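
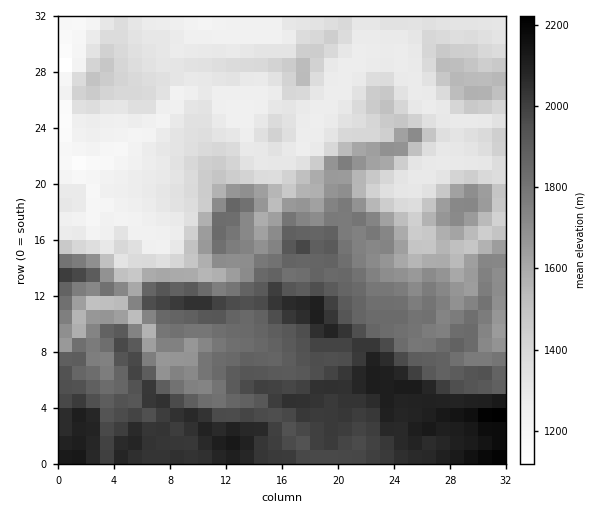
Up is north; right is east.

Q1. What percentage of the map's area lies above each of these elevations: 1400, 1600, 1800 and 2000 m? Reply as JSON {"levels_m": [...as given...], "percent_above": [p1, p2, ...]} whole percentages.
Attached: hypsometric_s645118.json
{"levels_m": [1400, 1600, 1800, 2000], "percent_above": [66, 52, 37, 16]}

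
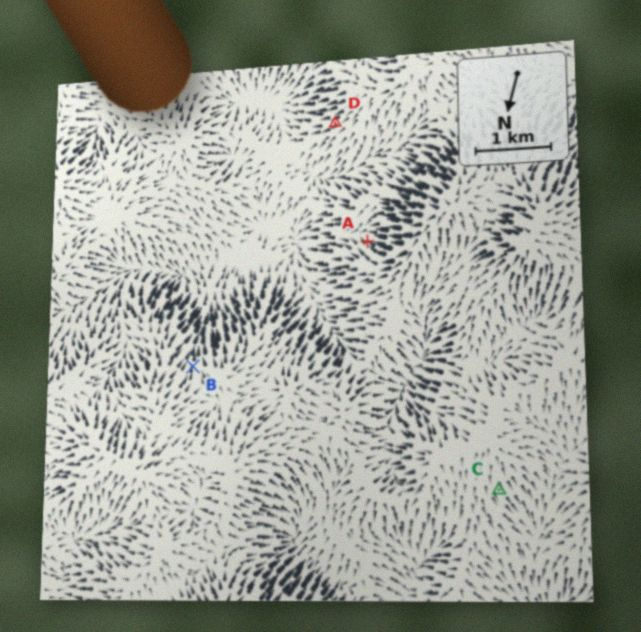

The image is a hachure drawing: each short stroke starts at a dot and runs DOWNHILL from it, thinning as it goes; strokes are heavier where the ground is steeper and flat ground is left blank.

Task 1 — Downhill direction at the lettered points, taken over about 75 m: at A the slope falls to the SE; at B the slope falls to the S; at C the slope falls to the NW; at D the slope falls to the NE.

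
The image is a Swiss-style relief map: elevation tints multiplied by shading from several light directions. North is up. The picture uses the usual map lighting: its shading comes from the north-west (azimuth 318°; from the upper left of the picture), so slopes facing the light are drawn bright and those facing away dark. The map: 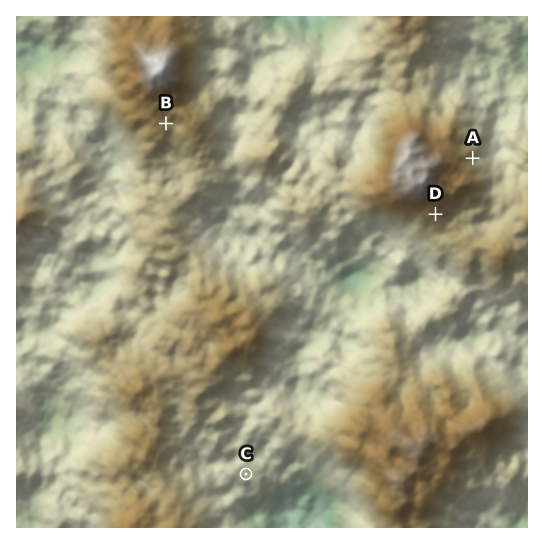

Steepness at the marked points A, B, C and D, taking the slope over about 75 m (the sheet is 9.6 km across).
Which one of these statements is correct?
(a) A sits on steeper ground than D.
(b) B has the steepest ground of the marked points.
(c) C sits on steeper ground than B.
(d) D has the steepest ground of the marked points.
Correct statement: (a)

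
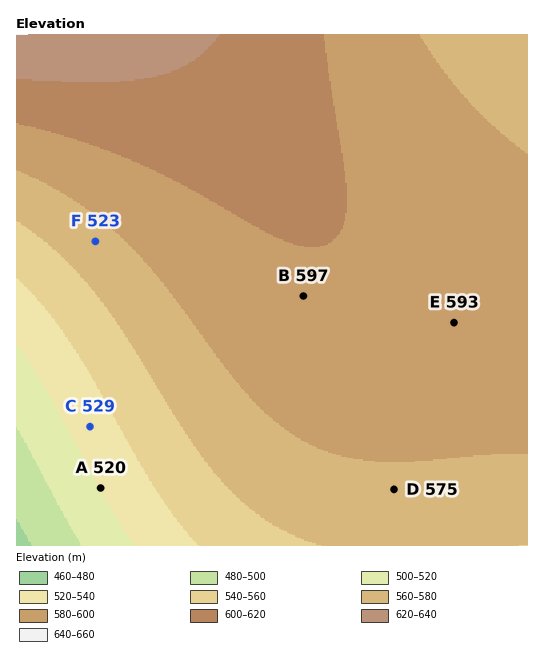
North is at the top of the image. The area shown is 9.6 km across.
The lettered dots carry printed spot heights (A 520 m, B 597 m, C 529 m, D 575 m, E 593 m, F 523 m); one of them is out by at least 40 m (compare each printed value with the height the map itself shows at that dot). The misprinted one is F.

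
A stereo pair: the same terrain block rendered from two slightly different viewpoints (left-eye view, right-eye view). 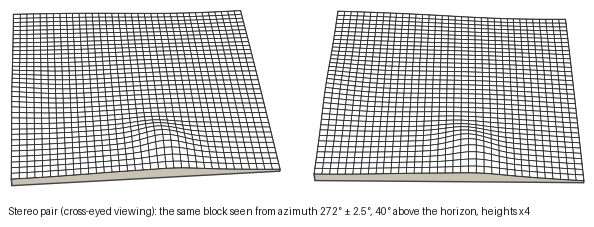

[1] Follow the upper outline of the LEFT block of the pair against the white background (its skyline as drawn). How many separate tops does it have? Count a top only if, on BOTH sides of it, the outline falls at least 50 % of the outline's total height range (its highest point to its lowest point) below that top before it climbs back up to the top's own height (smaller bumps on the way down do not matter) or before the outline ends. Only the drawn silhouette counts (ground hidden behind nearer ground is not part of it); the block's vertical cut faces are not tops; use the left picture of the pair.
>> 2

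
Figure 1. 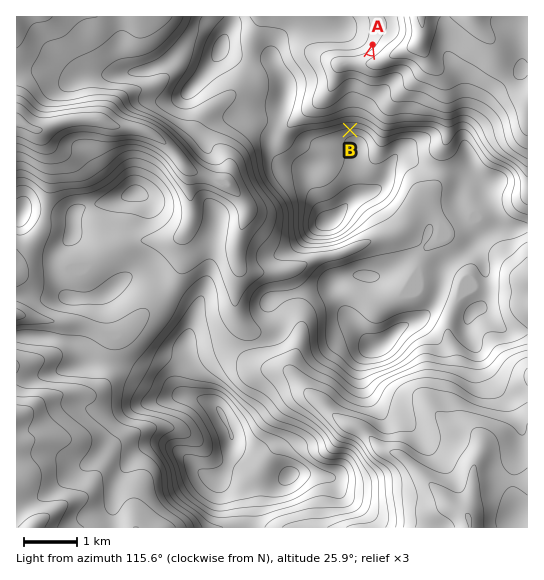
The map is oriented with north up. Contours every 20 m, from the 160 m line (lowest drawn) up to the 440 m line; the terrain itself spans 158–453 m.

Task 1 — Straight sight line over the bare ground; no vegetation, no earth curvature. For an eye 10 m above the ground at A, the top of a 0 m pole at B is in view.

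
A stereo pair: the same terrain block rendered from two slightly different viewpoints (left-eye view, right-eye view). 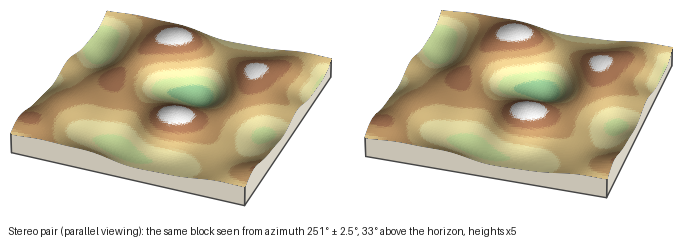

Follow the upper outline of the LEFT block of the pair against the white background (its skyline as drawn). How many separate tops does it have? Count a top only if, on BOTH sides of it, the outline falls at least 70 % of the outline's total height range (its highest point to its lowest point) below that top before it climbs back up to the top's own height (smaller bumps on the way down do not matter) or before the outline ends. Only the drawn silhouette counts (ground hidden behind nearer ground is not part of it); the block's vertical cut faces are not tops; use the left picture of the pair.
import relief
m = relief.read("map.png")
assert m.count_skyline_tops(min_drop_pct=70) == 0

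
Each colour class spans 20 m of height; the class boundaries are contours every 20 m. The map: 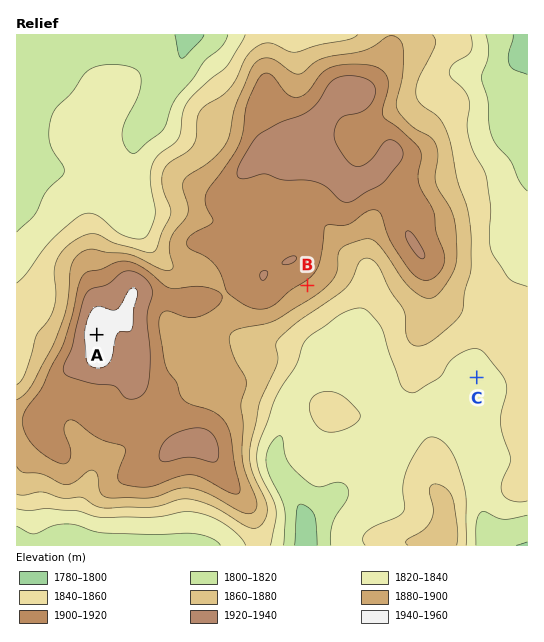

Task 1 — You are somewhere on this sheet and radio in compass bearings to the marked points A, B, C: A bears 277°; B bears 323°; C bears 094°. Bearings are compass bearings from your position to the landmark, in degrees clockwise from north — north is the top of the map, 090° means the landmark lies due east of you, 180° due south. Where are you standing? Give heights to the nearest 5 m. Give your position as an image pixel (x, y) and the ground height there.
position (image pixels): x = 371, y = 369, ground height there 1835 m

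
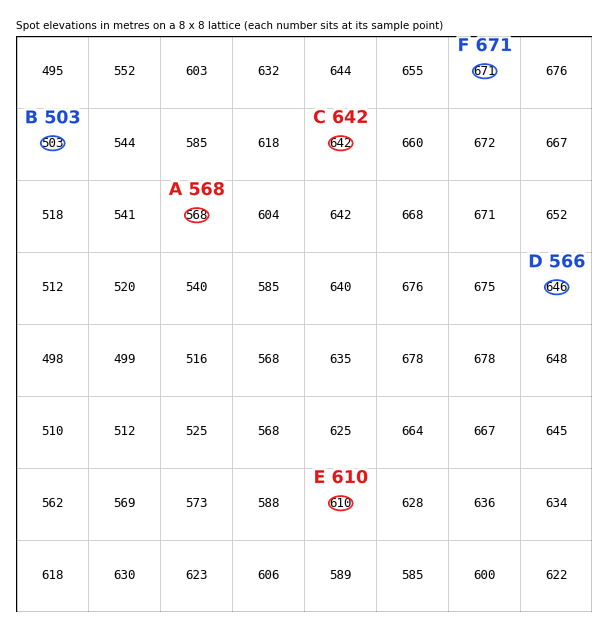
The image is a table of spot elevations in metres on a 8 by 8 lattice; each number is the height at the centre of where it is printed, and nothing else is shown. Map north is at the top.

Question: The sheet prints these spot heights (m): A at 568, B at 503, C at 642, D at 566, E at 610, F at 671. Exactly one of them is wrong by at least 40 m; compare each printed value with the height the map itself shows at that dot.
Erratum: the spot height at D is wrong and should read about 646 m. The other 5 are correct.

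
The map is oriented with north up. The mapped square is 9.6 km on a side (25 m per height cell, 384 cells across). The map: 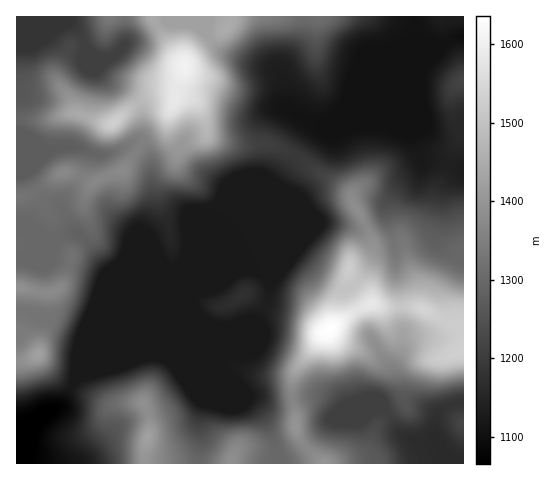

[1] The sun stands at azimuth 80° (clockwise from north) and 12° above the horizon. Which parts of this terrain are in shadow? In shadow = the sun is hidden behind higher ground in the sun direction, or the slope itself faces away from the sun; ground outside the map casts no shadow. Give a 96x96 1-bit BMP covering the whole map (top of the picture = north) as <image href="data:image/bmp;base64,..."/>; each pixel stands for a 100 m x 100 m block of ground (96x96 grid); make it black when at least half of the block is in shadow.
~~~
<image width="96" height="96" href="data:image/bmp;base64,Qk2+BAAAAAAAAD4AAAAoAAAAYAAAAGAAAAABAAEAAAAAAIAEAAATCwAAEwsAAAIAAAAAAAAA////AAAAAAAAA//AAAAAAAAAAAAAA//AAAAAAAAAAAAAA//gAAAAAAAAAAAAAf/gAAAAAAAAAAAAAH/gAAAA8AAAAAAAAB/gAAAB4AAAAAAAAAfgAAAD4AAAAAAABwfgAAAH4AAAAAAAH4PgAAAP4AAAAAAAf4HgAAAf4AAAAAAAf8DgAAB/4AAAAAAAf8AAAAD/4AAAAAAAf8AAAAH/4AAAAAAAP8AAAAH/wAAAAAAADwAAAAH/wAAAAAAAAAAAAAP/wAAAAAAAAAAAAAP/wAAAAAAAAAAAAAf/4AAAAAAAAAAAAAf/4AAAAQAAAAAAAAf/4AAAP4AAAAAAAA//8AAAfwAAAAAAAB//8AAAfgAAAAAAAD//+AAAPgAAAAAAAH///AAADAAAAAAAAH///gAAAAAAAAAAAD///wAAAAAAAAAAAB///wAAAAAAAAAAAA///wAGAAAAAAAAAAf//wAMAAAAAAAAAAP//wAEAAAAAAAAAAH//wAAAAAAAAAAAAD//wAAAAAAAAAAAAA//4AAAAAAAAAAAAAf/4AAAAAAAAAAAAAP/8AAAAAAAAAAAAAP/8AAAAAAAAAAAAAH/+AAAAAAAAAAAAAH//AAAAAAAAAAAAAH//gAAAAAAAAAAAAH//gAAAAAAAAAAAAH//wAAAAAAAAAAAAD//wAAAAAAAAAAAAB//4AAAAAAAAAAAAA//4AAAAAAAAAAAAAf/4AAAAAAAAAAAAAP/4AAAAAAAAAAAAAD/4AAAAAAAAAAAAAB/4AAAAAAAAAAAAAA/4AAAAAAAAAAAAAA/4AAAAAAAAAAAAAA/8AAAAAAAAAAAAAB/+AAAAAAAAAAAAAD/+AAAAAAAAAAAAAD/+AAAAAAAAAAAAAD/8AAAAAAAAAAAAAH/4AAAAAAAAAAAAAD/4AAAAAAAAAAAAAD/4AAAAAAAAAAAAAA/wAAAAAAAAAAAAAAHwAAAAAAAAAAAAAAAAAAAAAAAABAAAAAAAAAAAAAAAHgAAAAAAAAAAAAAAHgAAAAAAAAAAAAAAHgAAAAAAAAAAAAAAHgAAAAAAAAAAAAAAHAAAAAAAAAAAAAAAHAAAAAAAAAAAAB8APAAAAAAAAAAAAP+AfAAAAAAAAAAAAf+A/AAAAAAAAAAAAP+A/AAAAAAAAAAAAD+A/AAAAAAAAAAAAAAA/AAAAAAAAAAAAAAA/AAAAAAAAAAAAAAAfAAAAAAAAAAADgAAPAAAAAAAAAAAHwAAPAAAAAAAAAGAHgAAHAAAAAAAAAGAPgA+AAAAAAAAAAOAPgD/gAAAAAAAAAGAPAH/gAAAAAAAAAAAGAP/gAAAAAAAAAAAAAP/gAAAAAAAAAAAAAP//AAAAAAAAAAAAAH//AAAAAAAAAAAAAD//AAAAAAAAAAAAAB//gAAAAAAAAAAAAA//AAAAAAAAAAAAAAf/AAAAAAAAAAAAAIf/AAAAAAAAAAAAAcf+AAAAAAAAAAAAA8P8AAAAAAAAAAAAB8P4AAAAAAAAAAAAD8P4AAAAAAAAAAAAB8DwAAAAAAAAAAA="/>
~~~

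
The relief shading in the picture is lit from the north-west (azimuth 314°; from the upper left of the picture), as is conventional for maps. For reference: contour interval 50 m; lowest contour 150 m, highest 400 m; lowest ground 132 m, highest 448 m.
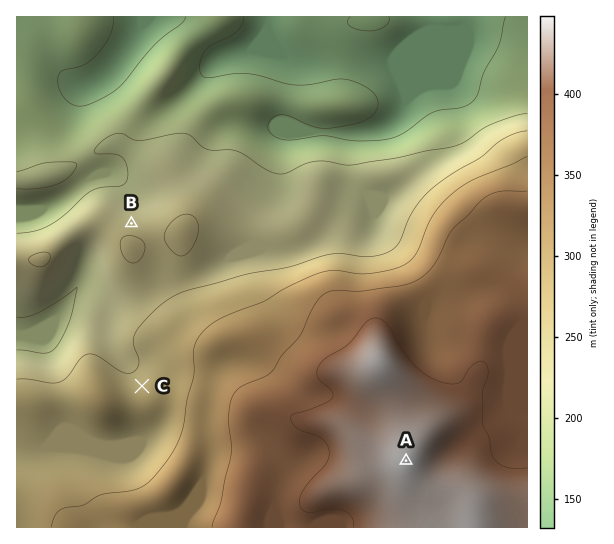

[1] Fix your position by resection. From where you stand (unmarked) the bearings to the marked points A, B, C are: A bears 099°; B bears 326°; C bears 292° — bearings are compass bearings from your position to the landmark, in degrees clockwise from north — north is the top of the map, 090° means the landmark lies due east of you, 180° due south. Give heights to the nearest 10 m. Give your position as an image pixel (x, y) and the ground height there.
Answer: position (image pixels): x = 278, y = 441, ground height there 380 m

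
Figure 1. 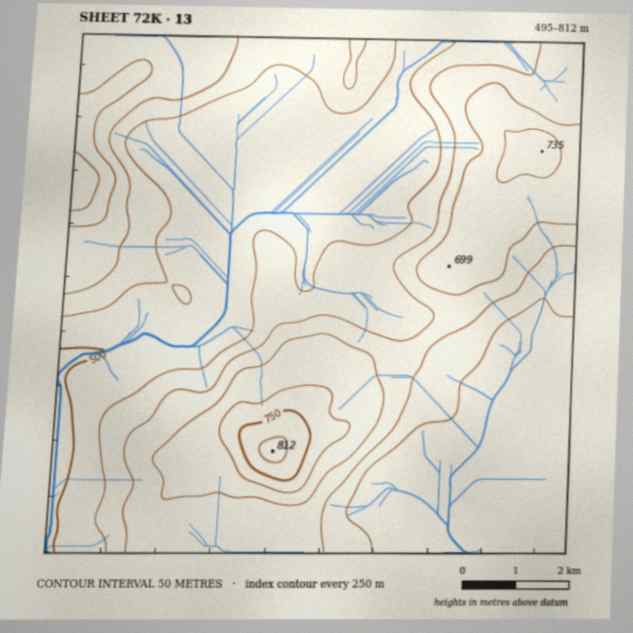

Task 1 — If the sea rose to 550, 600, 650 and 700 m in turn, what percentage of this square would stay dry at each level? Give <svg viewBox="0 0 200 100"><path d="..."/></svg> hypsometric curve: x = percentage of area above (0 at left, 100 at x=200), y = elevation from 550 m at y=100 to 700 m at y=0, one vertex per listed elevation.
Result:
<svg viewBox="0 0 200 100"><path d="M119 100l-42-33-40-34-27-33"/></svg>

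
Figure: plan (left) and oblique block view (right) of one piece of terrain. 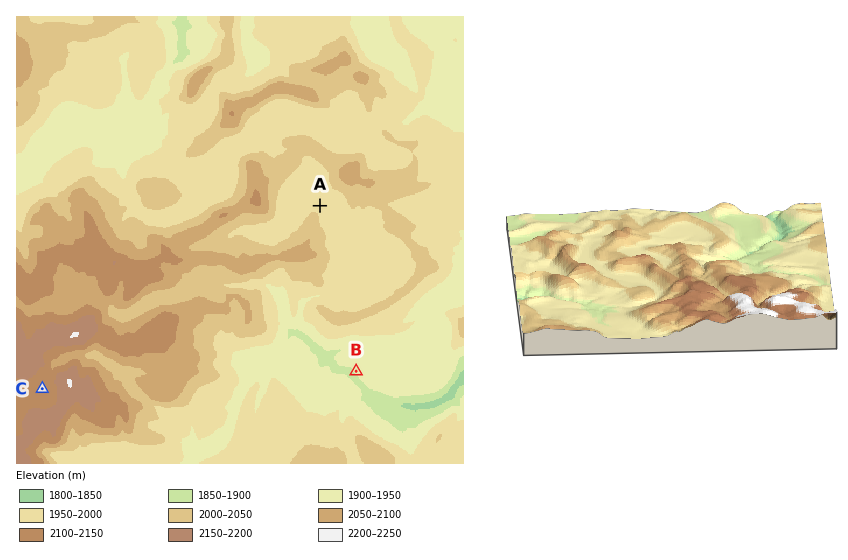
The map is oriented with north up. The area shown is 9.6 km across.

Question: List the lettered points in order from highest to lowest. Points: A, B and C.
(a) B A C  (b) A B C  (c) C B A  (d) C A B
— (d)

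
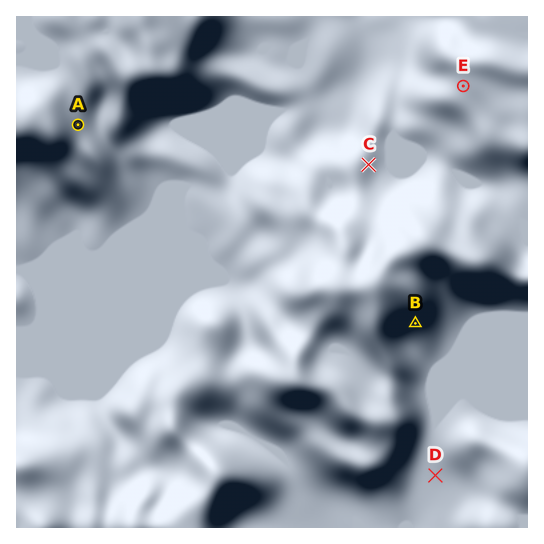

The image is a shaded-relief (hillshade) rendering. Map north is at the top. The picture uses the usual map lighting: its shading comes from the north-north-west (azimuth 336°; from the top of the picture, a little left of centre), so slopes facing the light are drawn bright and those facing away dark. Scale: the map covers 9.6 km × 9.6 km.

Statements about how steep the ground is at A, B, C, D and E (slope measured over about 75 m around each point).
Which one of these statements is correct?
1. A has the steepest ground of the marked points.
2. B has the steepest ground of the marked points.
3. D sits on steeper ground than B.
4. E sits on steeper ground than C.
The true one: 2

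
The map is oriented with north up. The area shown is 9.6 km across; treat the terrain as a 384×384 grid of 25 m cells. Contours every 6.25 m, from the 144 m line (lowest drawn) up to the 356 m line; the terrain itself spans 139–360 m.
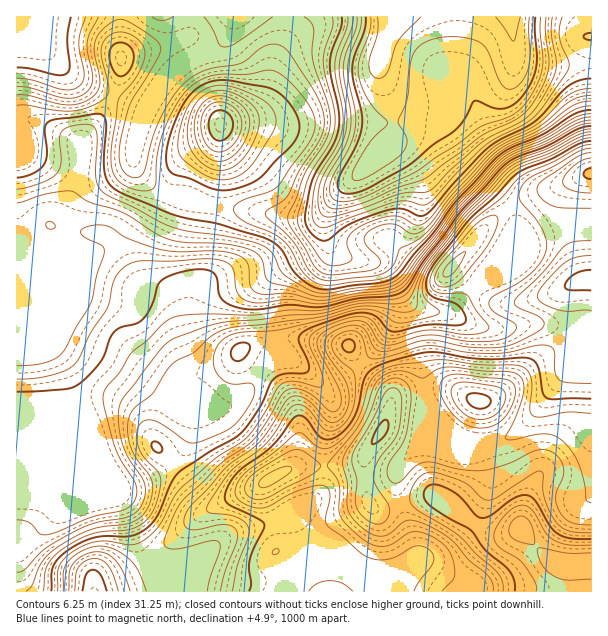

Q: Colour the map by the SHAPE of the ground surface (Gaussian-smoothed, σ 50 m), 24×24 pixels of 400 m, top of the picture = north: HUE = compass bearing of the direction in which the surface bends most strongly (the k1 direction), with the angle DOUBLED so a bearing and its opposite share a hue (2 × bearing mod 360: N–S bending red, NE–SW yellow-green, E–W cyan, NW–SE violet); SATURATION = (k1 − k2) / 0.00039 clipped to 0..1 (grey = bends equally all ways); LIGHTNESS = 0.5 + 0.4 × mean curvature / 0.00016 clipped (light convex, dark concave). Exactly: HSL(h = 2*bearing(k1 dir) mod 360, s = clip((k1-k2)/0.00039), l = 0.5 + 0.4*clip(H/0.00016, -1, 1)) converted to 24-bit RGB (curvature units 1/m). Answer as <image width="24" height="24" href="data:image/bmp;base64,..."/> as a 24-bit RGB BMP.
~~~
<image width="24" height="24" href="data:image/bmp;base64,Qk32BgAAAAAAADYAAAAoAAAAGAAAABgAAAABABgAAAAAAMAGAAATCwAAEwsAAAAAAAAAAAAAWEKBYVGSusmawsWgd2uNdFp/f39/YW6AZ3KMoYVwj5dkcYFudIx1i3t5gG1vfoB3ZoKDjXl8klpZVkVBfplShXpfl5xdioZcPXd0OLHIu73V2r/PmlO4qV+pkXhoZXtbRXNyon6RspiZdIKQfYB7fGRnjVpNfpZPU29WY1ZMi1JVfXyeeJp8bK2RjsHPj5LSeJmRLXFGMn8rtppcmU2lvlm9x32nrHeEQ2ZOS3E5jq5Xk2aKm2qRhkp2ppF5lrSRZUlzeVxvb7eTZJ68uaDBlc+mSYdzW25Mi3hqgmpoVXhIWnQxS0w2Z0tKrJuDwpPFxGzPr22Jc65GPmw8S3Jsk1ypts2zf3WyjU+8lr3FksG3R22Fdqt/yKmJX0ZSZmVTf4B7gH9+f3+AgH5/YD9fVXhDX7FSZYCDhmmwzrXe5r3jinKzQ4GKR3txvNJ5R190Z3mnpr22l3yieF2GWIFXu3ZflWqDXneKf4B/f3+Af3+AeV1/h0iNmcKWVrOBUIN+V5iObpSWwn6f0p++XWXFclbO3LegR3dKOY5akopKdV1Gin9bcX2LnZCLrJKiZ1qIf4B9f4B/f39/YUl6cJOoqsypf3aVXnh2SXRMTF9QiXRizbKARqWJJjJ76J6x0qWkPW6Af3h2gklFfY49OoY+Zo9unGprhGiDeYGZdoWIfnCBW2KKc6yRqZ50gF5deXptdH1mQGthY3t20NmsoVyqERIirZFS6smtRkmGeT92soentsPLbK+NNnhodHqWiIKkhn2jmH6rgm6geYWXdYiAknV3m36HgHCGjXBrUH1hPpp6qM2EgR5TWzhqP7WH6N/SmFK+Slm8sNvcnpvL2KjSVWSmTHJle31fcXZVc3Nfhmhwg35zeIN3eX+Glo2Lh2mbqH+lk6eIR4VfZ0kvdjJRpL1/FM9sYbmVxnDCgL7CfquqfHCRsHWZxmaacV5/fXxwf398ZHp0bHyDk4WJeZOGcHWDi5GCaHaVh567w7HXlXfNT1DOjqrs3t3uotTPHVdVg6Jxq6GFcUdFZ0wuZlowpWlPpmaBg3mCgH9/fH+AXH57i4Vzj4ZsZnhqh5NwY4peRphESo1PcmKierjDNq/SqZjM9dbujD/WeU0qZEcQXjomoW1UmKZdg4dMiZJUeH1ifn2Ah39/anV9a3eCnYyHcYmLko93lZF1gJhiUHNDOG80bcA/JlY7MG4rp6ZCtR+6/yHj8rGtObaBUa+SYnOyqIPHu5q/j4Cjf4B/gYF4c3J9Y4Z+gpmFgpWje4+tnJS4sZe7nISraZ6Gda9TNUk5Sk4gOjUMFycMCEtz/s3h5KW+RXhqW3taPmtVqY57m5OshXN/h4d7eX2Hc42BZ5ptapZwZYBua4NlkZVxnH+ksI6wo46HUTSFllqzmH+6hsG2ADk0KR/B/8zXx3uiWnx+UE9wd6dUfIxae3aYjZKYd4uZiJiljaetdoCWfWl0e3FdiYJMdnM8gWwzqZ01JGdhR5K6lI/Dyaa8NF2CAyow8cfE/M/gmk6odV2Dhp1ufn5hd3OdoYCVl41tVqZfZouHjUNigltHdFZFk35HhIJahZRxvsWNMn9OFkAsQ2A9pIJkrl6DCTc6HolM9J668pvNpYu0p3edlm5rZmlThVtYuJ1xeK5cOUFSg0R7snWAklmBp7N7ap+Fd4+OvZd5q35PGUM1MWVCQHQ3i2hbWnqLFFhDL4hw8drp4tT0y5vv28bmXl51hW2GvsCesaOCN0NiQ1V+s3+fsmuu0c2sa6KRYm6Gp4uQ0KSqUZisJl1vcH51TXVQW4dWQ3JiDn1HOcs9sl+Zu2fH7d7laoKkecHJmZXE1ZCoSk2DNmF1bV+esZS75eXclIu8XF6iipGcxLSuk5LCIi+Ka2yLc3eJcYVrUndUMIovFkQTP0UdVXMsvN9elbG3YZOKYEZa0ENFtHBYOnFwMn9/j8C12NbJtGa5nWyki4WQtbuTspp1MCZzdmKHi3V5hnx4dYl3bppnOGNhSGVZdKVGkMEtkYFTcUlHUTZIoGdM1cmgTnuFOnZbLI0qpZ1AiUNOnXlokop1vrl0lYBMJyhNalx5kIKAh46NhpKNjJSASlxvP0lftblOlJ9Af3lid154WEqLmcK719XGiGm1cGKbXotcUnxMfnlonZJ/lnxzuIxrtH5VI0lUTWh/ipWQi4+QioWLlIeCV094Sjhnv7V5naJ2fYGEZmyCWX+LeK9cta5ZgFVsi2uOn4+QaXuOaHR8koh0lH19qY6V1b2/OGzANVN/gIlzioZ0h4R3joV7WUyERz+Ov8emlqGQ"/>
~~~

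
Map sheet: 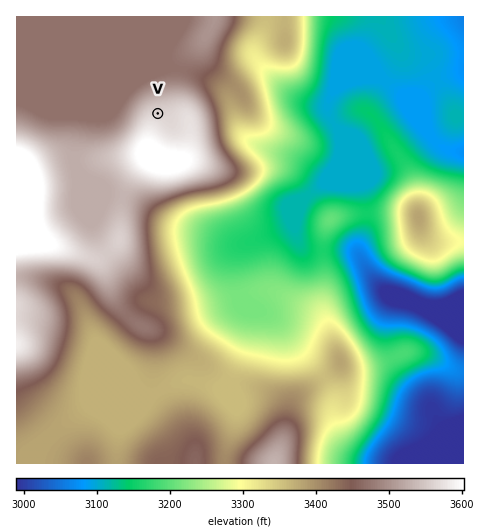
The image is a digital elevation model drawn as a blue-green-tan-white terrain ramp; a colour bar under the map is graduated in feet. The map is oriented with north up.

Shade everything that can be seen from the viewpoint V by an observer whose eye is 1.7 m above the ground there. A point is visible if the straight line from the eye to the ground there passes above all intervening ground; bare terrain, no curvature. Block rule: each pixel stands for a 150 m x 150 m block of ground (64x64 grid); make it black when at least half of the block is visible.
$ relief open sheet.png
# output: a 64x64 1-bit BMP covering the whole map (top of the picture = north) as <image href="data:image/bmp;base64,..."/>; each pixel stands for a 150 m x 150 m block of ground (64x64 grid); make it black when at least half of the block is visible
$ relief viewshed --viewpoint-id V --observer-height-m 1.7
<image width="64" height="64" href="data:image/bmp;base64,Qk0+AgAAAAAAAD4AAAAoAAAAQAAAAEAAAAABAAEAAAAAAAACAAATCwAAEwsAAAIAAAAAAAAA////AAAAAAAAAAAAAAAAAAAAAAAAAAAAAAAAAAAAAAAAAAAAAAAAAAAAAAAAAAAAAAAAAAAAAAAAAAAAAAAAAAAAAAAAAAAAAAAAAAAAAAAAAAAAAAAAAAAAAAAAAAAAAAAAAAAAAAAAAAAAAAAAAAAAAAAAAAAAAAAAAAAAAAAAAAAAAAAAAAAAAAAAAAAAAAAAAAAAAAAAAAAAAAAAAAAAAAAAAAAAAAAAAAAAAAAAAAAAAAAAAAAAAAAAAAAAAAAAAAAAAAAAAAAAAAAAAAAAAAAAAAAAAAAAAAAAAAAAAAAAAAAAAAAAAAAAAAAAAAAAAAAAAAAAAAAAAAAAAAAAAAAAAAAAAAAAAAAAAABAAAAAAAAAAOAAAAAAAAAA4AAAAAAAAADgAAAAAAAAAPAAAAAAAAAA8AAAAAAAAADwAAAAAAAAAPgAAAAAAAAA+AAAAAAAAAD4AAAAAAAAAPgAAAAAAAAA+AAPgAAAAAD4AB+AAAAAAPgAP4AAAAAA8AA/gAAAAADwAB+AAAAAAOAAH4AAAAAA+AAfAAAAAAD+AA8AAAAAAP+AAAAAAAAA/+AAAAAAAAD/+AAAAAAAAP//gAAAAAAA///4AAAAAAD////gAAAAAP////AAAAAA////+AAAAAD////4AAAAAP////wAAAAA/////AAAAAD////4AAAAAA=="/>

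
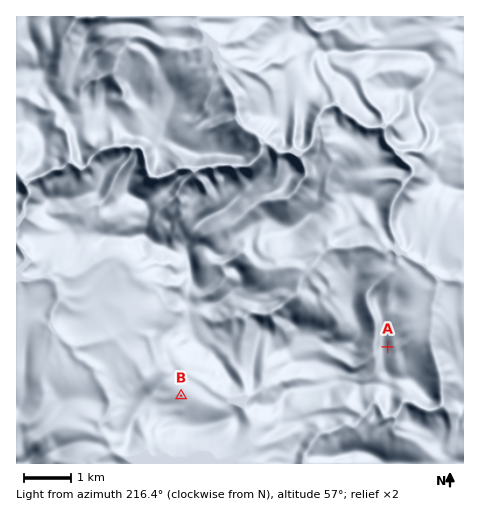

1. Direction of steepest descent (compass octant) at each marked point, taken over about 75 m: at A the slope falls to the E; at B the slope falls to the NE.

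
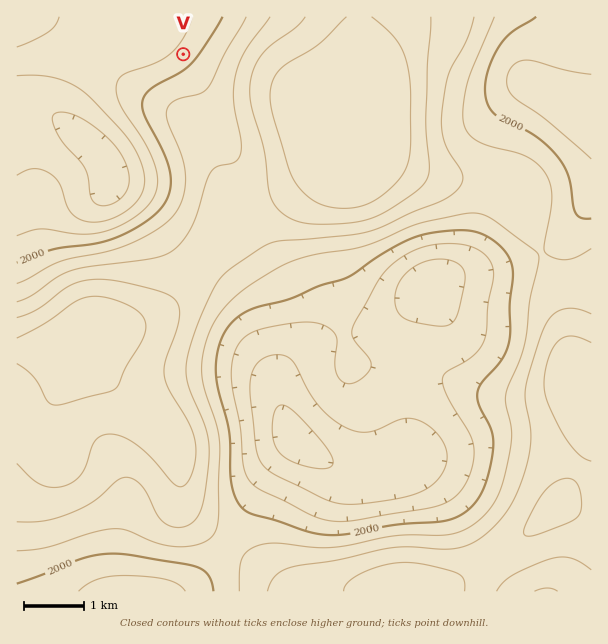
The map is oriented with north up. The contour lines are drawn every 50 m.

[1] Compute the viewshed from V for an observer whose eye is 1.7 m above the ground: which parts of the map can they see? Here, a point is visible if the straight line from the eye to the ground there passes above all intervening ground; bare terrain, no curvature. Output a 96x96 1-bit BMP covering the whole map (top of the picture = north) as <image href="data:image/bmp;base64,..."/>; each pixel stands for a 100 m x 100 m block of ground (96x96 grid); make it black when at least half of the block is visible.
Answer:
<image width="96" height="96" href="data:image/bmp;base64,Qk2+BAAAAAAAAD4AAAAoAAAAYAAAAGAAAAABAAEAAAAAAIAEAAATCwAAEwsAAAIAAAAAAAAA////AAAAAAAAAAAAAAAAAAAAAAAAAAAAAAAAAAAAAAAAAAAAAAAAAAAAAAAAAAAAAAAAAAAAAAAAAAAAAAAAAAAAAAAAAAAAAAAAAAAAAAAAAAAAAAAAAAAAAAAAAAAAAAAAAAAAAAAAAAAAAAAAAAAAAAAAAAAAAAAAAAAAAAAAAAAAAAAAAAAAAAAAAAAAAAAAAAAAAAAAAAAAAAAAAAAAAAAAAAAAAAAAAAAAAAAAAAAAAAAAAAAAAAAAAAAAAAAAAAAAAAAAAAAAAAAAAAAAAAAAAAAAAAAAAAAAAAAAAAAAAAAAAAAAAAAAAAAAAAAAAAAAAAAAAAAAAAAAAAAAAAAAAAAAAAAAAAAAAAAAAAAAAAAAAAAAAAAAAAAAAAAAAAAAAAAAAAAAAAAAAAAAAAAAAAAAAAAAAAAAAAAAAAAAAAAAAAAAAAAAAAAAAAAAAAAAAAAAAAAAAAAAAAAAAAAAAAAAAAAAAAAAAAAAAAAAAAAAAAAAAAAAAAAAAAAAAAAAAAAAAAAAAAAAAAAAAAAAAAAAAAAAAAAAAAAAAAAAAAAAAAAAAAAAAAAAAAAAAAAAAAAAAAAAAAAAAAAAAAAAAAAAAAAAAAAAAAAAAAAAAAAAAAAAAAAAAAAAAAAAAAAAAAAAAAAAAAAAAAAAAAAAAAAAAAAAAAAAAAAAAAAAAAAAAAAAAAAAAAAAAAAAAAAAAAAAAAAAAAAAAAAAAAAAAAAAAAAAAAAAAAAAAAAAAAAAAAAAAAAAAAAAAAAAAAAAAAAAAAAAAAAAAAAAAAAAAAAAAAAAAAAAAAAAAAAAAAAAAAAAAAAAAAAAAAAAAAAAAAAAAAAAAAAAAAAAAAAAAAAAAAAAAAAAAAAAAAAAAAAAAAAAAAAAAAAAAAAAAAAAAAAAAAAAAAAAAAAAAAAAAAAAAAAAAAAAAAAAAAAAAAAAAAAAAAAAAAAAAAAAAAAAAAAAAAAAAAAAAAAAAAAAAAAAAAAAAAAAAAAAAAAAAAAAAAAAAAAAAAAAAAAAAAAAAAAAAAAAAAAAAAAAAAAAAAAAAAAAAAAAAAAAAAAAAAAAAAAAAAAAAAAAAAAAAAAAAAAAAAAAAAAAAAAAAAAAAAAAAAAAAAAAAAAAAAAAAAAAAAAAAAAAAAAAAAAAAAAAAAAAAAAAAAAAAAAAAAAAAAAAAAAAAAAAAAAAAAAAAAAAAAAAAAAAAAAAAAAAAAAAAAAAAAAAAAAAAAAAAAAAAAAAAAAAAAAAAAAAAAAAAAAAAAAAAAAAAAAAAAAAAAAAAAAAAAAAAAAAAAAAAAAAAAAAAAAAAAAAAAAAAAAAAwAAAAAAAAAAAADwBwAAAAAAAAAAAAPwD4AAAAAAAAAAAB/4D4AAAAAAAAAAAP/4H4AAAAAAAADgB//4P4AAAAAAAAD+H//8/4AAAAAAAAD//////4AAAAAAAAD//////4AAAAAAAAD//////4AAAAAAAAD//////4AAAAAAAAD//////4AAAAAAAAD//////4AAAAAAAAD//////4AAAAAAAAA="/>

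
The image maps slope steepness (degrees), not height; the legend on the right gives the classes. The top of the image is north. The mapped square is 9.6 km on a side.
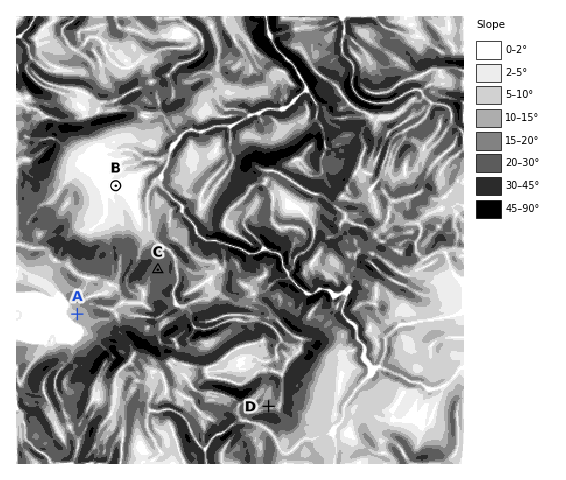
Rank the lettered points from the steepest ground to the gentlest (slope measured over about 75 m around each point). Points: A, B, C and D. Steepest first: C D A B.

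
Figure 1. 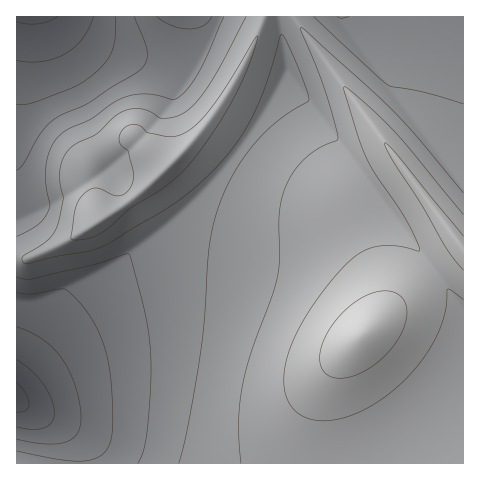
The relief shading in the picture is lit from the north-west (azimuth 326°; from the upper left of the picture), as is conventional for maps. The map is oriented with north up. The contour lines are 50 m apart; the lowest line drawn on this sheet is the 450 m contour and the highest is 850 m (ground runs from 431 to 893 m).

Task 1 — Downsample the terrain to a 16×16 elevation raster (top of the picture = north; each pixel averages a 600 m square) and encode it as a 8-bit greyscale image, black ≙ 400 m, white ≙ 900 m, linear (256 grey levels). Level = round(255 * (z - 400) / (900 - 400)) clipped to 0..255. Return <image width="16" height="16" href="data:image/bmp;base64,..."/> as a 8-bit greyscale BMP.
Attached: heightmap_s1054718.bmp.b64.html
<image width="16" height="16" href="data:image/bmp;base64,Qk02BQAAAAAAADYEAAAoAAAAEAAAABAAAAABAAgAAAAAAAABAAATCwAAEwsAAAABAAAAAAAAAAAAAAEBAQACAgIAAwMDAAQEBAAFBQUABgYGAAcHBwAICAgACQkJAAoKCgALCwsADAwMAA0NDQAODg4ADw8PABAQEAAREREAEhISABMTEwAUFBQAFRUVABYWFgAXFxcAGBgYABkZGQAaGhoAGxsbABwcHAAdHR0AHh4eAB8fHwAgICAAISEhACIiIgAjIyMAJCQkACUlJQAmJiYAJycnACgoKAApKSkAKioqACsrKwAsLCwALS0tAC4uLgAvLy8AMDAwADExMQAyMjIAMzMzADQ0NAA1NTUANjY2ADc3NwA4ODgAOTk5ADo6OgA7OzsAPDw8AD09PQA+Pj4APz8/AEBAQABBQUEAQkJCAENDQwBEREQARUVFAEZGRgBHR0cASEhIAElJSQBKSkoAS0tLAExMTABNTU0ATk5OAE9PTwBQUFAAUVFRAFJSUgBTU1MAVFRUAFVVVQBWVlYAV1dXAFhYWABZWVkAWlpaAFtbWwBcXFwAXV1dAF5eXgBfX18AYGBgAGFhYQBiYmIAY2NjAGRkZABlZWUAZmZmAGdnZwBoaGgAaWlpAGpqagBra2sAbGxsAG1tbQBubm4Ab29vAHBwcABxcXEAcnJyAHNzcwB0dHQAdXV1AHZ2dgB3d3cAeHh4AHl5eQB6enoAe3t7AHx8fAB9fX0Afn5+AH9/fwCAgIAAgYGBAIKCggCDg4MAhISEAIWFhQCGhoYAh4eHAIiIiACJiYkAioqKAIuLiwCMjIwAjY2NAI6OjgCPj48AkJCQAJGRkQCSkpIAk5OTAJSUlACVlZUAlpaWAJeXlwCYmJgAmZmZAJqamgCbm5sAnJycAJ2dnQCenp4An5+fAKCgoAChoaEAoqKiAKOjowCkpKQApaWlAKampgCnp6cAqKioAKmpqQCqqqoAq6urAKysrACtra0Arq6uAK+vrwCwsLAAsbGxALKysgCzs7MAtLS0ALW1tQC2trYAt7e3ALi4uAC5ubkAurq6ALu7uwC8vLwAvb29AL6+vgC/v78AwMDAAMHBwQDCwsIAw8PDAMTExADFxcUAxsbGAMfHxwDIyMgAycnJAMrKygDLy8sAzMzMAM3NzQDOzs4Az8/PANDQ0ADR0dEA0tLSANPT0wDU1NQA1dXVANbW1gDX19cA2NjYANnZ2QDa2toA29vbANzc3ADd3d0A3t7eAN/f3wDg4OAA4eHhAOLi4gDj4+MA5OTkAOXl5QDm5uYA5+fnAOjo6ADp6ekA6urqAOvr6wDs7OwA7e3tAO7u7gDv7+8A8PDwAPHx8QDy8vIA8/PzAPT09AD19fUA9vb2APf39wD4+PgA+fn5APr6+gD7+/sA/Pz8AP39/QD+/v4A////AF5XXWx/kaGtt77Bwb++vb0rOlFne46erLnEy8vGwb68IDxTZ3qMm6q6ytfb1crCvTVHWGl6ipmnt8re6+jZysBJU19tfIqXpLLD2e/36NXFWF1mcn6LlqGtu8zg7+vbynlycHeBjJagqrXC0Nzf19SWmpWHhIyWn6mzvsfO0NHlfJu8rpaOlJ6otL7Fx8fZ52+RtbazopSbprK+xcTP5Mxtk6mour6mmKCtuL/H39OwY4ObrLm4t6KZo62309i0pFRjdZKflamwmpigutK2oZ1CR1NndXiLrqSQocK0m5eVMTQ/UWRxfJutlq6vlI+Pjh4jMktofH+KqKKqj4WGh4c="/>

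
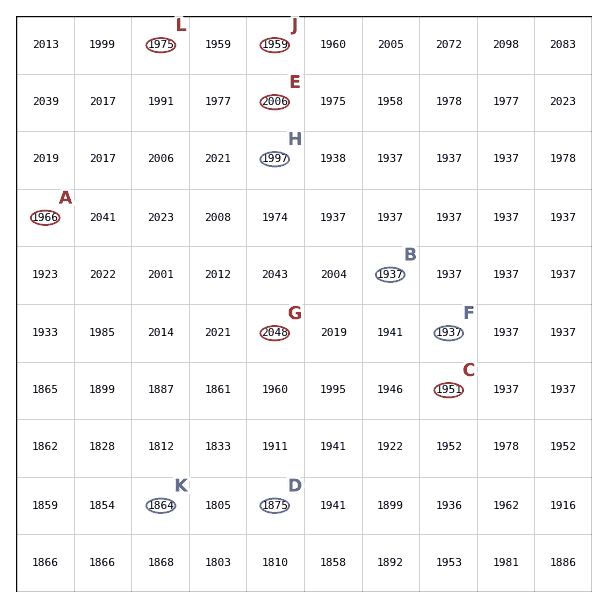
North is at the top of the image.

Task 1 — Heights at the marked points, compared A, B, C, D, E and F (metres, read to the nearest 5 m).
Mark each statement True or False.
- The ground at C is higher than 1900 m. True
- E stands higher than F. True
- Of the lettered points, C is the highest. False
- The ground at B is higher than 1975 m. False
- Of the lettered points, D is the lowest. True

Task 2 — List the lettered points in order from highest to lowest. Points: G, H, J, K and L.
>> G H L J K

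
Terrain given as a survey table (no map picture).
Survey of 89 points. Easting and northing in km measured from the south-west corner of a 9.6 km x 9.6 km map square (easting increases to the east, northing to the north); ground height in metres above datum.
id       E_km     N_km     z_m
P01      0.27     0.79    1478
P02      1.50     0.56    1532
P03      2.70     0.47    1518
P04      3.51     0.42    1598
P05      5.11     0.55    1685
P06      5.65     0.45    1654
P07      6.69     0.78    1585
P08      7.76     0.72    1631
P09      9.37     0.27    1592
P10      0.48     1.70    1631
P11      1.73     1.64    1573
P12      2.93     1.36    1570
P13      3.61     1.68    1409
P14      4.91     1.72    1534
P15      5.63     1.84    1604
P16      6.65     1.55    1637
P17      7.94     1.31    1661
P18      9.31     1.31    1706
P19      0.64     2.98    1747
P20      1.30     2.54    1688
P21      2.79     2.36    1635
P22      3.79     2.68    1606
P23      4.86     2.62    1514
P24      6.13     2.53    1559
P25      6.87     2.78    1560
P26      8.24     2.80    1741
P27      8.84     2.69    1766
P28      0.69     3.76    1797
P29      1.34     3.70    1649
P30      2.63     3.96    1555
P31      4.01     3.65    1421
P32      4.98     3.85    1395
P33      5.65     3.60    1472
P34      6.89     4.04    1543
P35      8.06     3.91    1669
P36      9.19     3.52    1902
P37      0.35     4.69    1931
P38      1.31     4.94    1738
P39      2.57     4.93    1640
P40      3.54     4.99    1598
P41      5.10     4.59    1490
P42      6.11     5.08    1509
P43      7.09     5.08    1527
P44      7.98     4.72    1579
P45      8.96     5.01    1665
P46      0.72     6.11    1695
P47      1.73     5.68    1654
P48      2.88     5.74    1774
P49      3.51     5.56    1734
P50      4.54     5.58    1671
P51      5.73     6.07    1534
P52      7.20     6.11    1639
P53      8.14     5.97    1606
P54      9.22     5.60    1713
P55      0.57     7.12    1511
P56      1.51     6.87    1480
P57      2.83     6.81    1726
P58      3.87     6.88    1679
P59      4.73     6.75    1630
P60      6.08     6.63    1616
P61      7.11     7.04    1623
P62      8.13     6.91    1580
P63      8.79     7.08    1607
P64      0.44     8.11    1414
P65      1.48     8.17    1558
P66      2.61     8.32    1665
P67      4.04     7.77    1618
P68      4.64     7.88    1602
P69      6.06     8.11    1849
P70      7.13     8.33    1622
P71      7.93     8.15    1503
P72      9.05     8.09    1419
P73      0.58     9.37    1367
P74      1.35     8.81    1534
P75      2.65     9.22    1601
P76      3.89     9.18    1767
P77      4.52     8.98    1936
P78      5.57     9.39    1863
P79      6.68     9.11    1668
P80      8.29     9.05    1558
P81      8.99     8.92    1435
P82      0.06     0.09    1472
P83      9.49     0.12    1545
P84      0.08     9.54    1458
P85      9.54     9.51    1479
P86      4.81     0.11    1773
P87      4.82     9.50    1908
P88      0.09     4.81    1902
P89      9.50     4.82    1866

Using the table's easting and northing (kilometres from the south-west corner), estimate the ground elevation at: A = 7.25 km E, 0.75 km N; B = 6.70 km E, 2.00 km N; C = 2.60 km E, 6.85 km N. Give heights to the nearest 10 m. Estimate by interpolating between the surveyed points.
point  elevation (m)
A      1620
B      1600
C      1690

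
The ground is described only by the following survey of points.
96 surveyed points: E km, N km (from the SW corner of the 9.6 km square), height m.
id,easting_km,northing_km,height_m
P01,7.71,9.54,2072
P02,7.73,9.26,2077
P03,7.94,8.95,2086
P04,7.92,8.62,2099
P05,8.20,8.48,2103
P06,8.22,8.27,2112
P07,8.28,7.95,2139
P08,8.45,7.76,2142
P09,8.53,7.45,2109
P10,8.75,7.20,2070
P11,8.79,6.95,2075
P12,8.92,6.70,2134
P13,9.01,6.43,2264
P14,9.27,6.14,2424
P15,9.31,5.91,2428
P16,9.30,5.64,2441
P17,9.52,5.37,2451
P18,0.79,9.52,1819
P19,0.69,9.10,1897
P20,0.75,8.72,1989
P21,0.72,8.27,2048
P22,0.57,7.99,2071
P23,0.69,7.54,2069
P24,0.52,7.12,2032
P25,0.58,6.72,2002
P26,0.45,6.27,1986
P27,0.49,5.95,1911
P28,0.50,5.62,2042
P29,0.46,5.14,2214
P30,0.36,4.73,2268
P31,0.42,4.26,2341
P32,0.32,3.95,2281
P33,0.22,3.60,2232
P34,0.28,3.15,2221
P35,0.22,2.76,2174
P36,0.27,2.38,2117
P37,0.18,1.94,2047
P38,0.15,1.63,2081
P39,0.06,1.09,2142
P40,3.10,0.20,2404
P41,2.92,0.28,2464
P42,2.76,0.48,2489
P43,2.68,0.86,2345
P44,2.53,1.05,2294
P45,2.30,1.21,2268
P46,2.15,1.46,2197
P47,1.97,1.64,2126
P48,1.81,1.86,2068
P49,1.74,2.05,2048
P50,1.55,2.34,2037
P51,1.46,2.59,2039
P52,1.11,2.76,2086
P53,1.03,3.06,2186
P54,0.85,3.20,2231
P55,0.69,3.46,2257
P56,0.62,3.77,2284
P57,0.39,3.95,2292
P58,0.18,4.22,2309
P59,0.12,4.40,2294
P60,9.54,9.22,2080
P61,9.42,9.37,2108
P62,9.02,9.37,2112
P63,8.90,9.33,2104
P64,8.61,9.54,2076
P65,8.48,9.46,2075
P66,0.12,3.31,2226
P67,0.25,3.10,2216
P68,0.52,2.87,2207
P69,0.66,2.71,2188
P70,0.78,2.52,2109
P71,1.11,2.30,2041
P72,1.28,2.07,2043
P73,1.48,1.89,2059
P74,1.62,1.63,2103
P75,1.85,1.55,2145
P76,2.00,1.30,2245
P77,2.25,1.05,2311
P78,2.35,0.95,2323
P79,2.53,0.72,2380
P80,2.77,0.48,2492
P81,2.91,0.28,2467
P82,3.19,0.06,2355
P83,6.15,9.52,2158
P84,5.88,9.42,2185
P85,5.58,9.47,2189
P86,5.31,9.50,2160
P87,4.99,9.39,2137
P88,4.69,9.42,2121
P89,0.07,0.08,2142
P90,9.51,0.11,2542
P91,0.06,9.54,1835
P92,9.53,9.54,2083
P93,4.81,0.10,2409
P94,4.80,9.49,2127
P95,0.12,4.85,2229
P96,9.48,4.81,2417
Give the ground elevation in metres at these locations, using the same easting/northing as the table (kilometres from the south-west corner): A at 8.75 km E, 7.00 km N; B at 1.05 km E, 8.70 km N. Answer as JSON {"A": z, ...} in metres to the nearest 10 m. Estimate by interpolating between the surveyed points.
{"A": 2070, "B": 1960}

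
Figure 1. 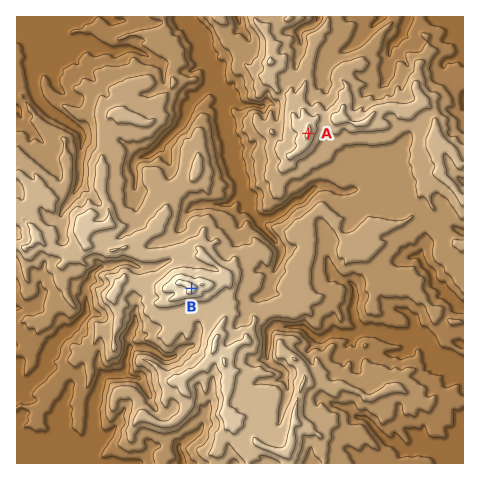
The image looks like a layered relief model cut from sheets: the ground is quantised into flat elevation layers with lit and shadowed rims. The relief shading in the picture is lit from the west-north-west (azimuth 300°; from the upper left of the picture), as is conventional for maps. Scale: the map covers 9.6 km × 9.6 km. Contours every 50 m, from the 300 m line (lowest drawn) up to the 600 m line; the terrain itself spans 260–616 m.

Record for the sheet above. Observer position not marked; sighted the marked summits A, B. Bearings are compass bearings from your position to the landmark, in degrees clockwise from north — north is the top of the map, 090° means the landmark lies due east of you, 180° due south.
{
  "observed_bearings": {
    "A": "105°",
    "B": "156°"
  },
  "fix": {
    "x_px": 97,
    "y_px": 77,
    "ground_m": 360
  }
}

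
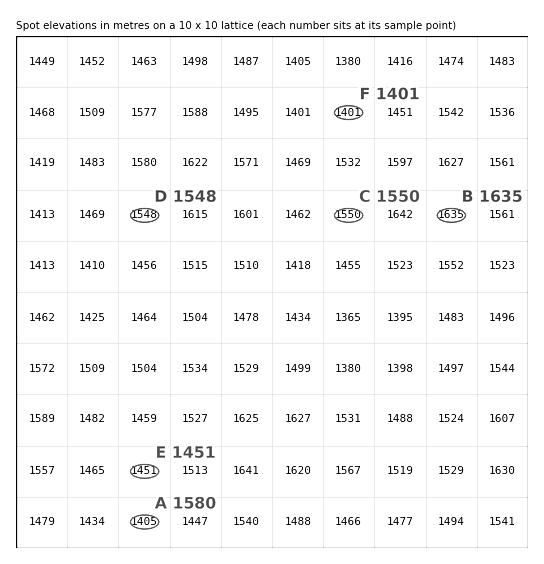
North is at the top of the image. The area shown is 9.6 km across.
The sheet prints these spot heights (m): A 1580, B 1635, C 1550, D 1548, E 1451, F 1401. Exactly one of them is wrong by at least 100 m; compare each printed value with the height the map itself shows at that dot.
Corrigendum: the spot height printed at A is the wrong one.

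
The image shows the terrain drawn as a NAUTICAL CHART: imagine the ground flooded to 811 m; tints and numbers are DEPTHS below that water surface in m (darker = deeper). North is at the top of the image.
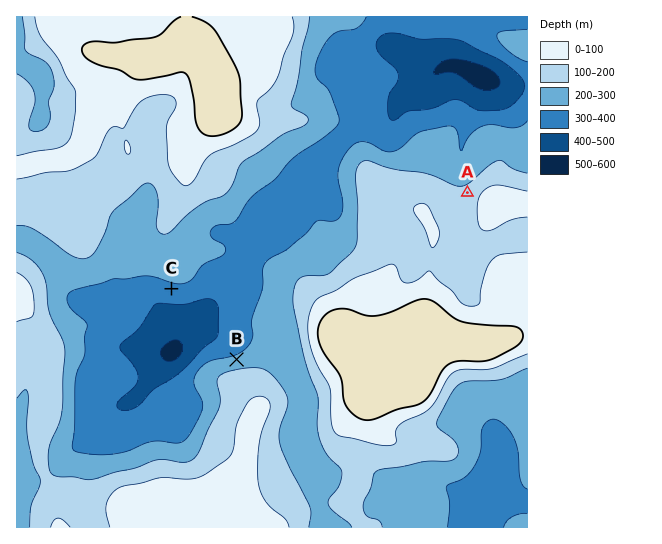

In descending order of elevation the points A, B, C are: A B C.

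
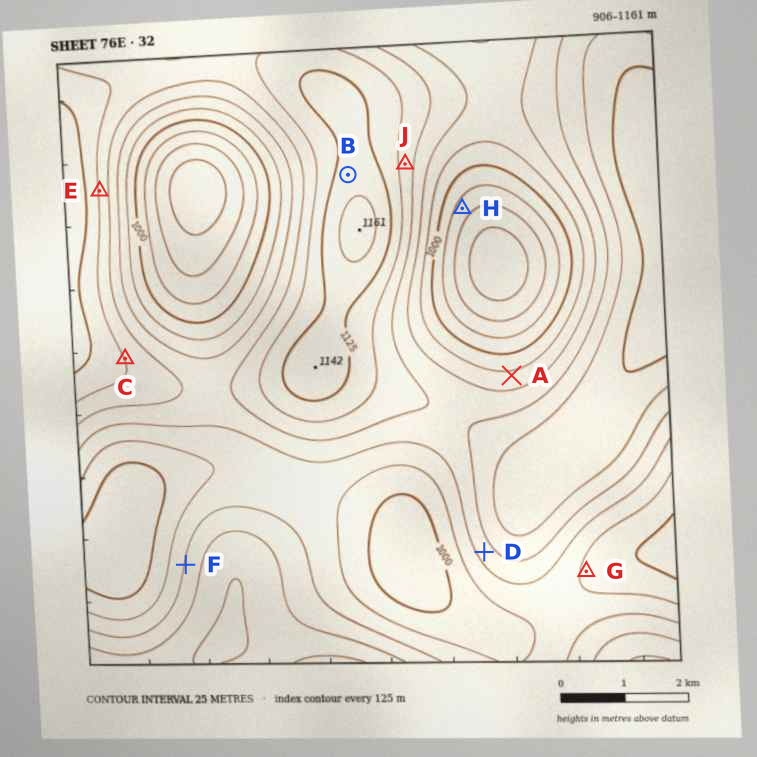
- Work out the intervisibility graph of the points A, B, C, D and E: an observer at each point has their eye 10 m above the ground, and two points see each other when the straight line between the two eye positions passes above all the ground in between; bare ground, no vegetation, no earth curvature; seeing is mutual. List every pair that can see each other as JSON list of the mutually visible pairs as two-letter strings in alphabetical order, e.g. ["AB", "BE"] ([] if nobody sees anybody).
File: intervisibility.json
["BC", "BE", "CD", "CE"]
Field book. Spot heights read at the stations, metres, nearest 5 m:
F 1050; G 1020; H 965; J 1090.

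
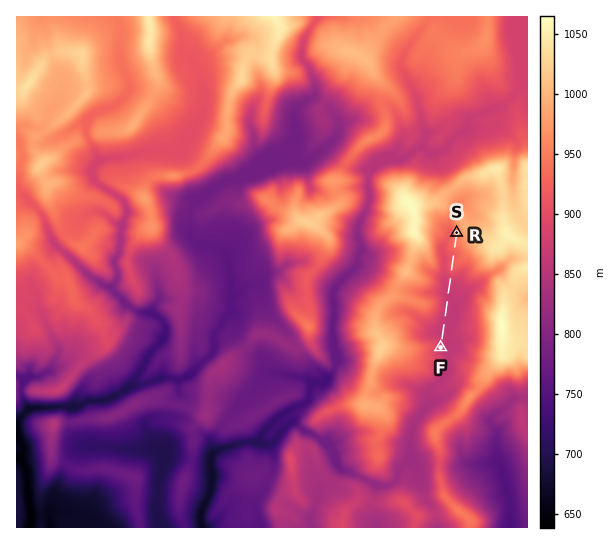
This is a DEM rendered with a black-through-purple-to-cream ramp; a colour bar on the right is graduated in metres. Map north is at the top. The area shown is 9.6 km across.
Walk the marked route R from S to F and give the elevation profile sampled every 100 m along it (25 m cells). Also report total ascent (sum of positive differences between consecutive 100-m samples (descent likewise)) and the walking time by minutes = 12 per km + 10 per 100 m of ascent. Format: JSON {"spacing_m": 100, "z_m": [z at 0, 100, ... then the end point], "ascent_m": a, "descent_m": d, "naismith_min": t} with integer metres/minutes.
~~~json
{"spacing_m": 100, "z_m": [945, 939, 940, 930, 918, 913, 917, 909, 894, 880, 871, 867, 867, 867, 867, 867, 866, 864, 862, 863, 868, 876, 876], "ascent_m": 19, "descent_m": 88, "naismith_min": 28}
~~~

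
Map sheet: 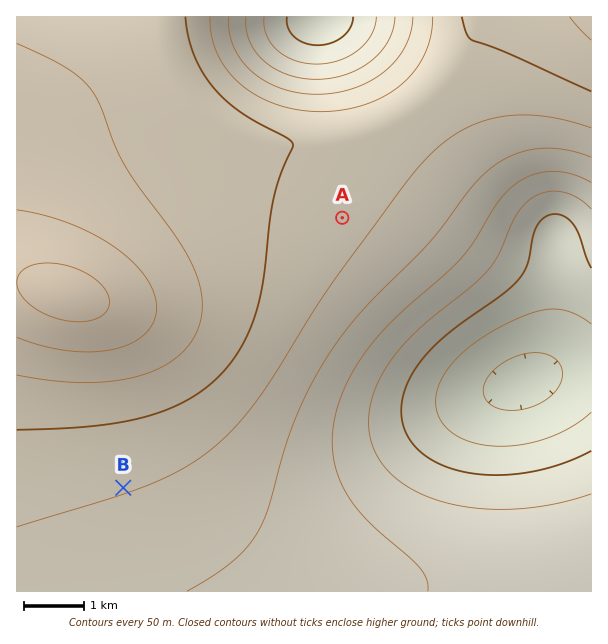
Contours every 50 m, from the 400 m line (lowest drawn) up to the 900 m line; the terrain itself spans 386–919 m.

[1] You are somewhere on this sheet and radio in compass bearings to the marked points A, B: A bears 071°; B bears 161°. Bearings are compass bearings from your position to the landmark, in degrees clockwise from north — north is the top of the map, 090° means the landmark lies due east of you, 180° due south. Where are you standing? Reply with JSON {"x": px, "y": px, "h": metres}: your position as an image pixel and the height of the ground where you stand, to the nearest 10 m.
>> {"x": 63, "y": 314, "h": 910}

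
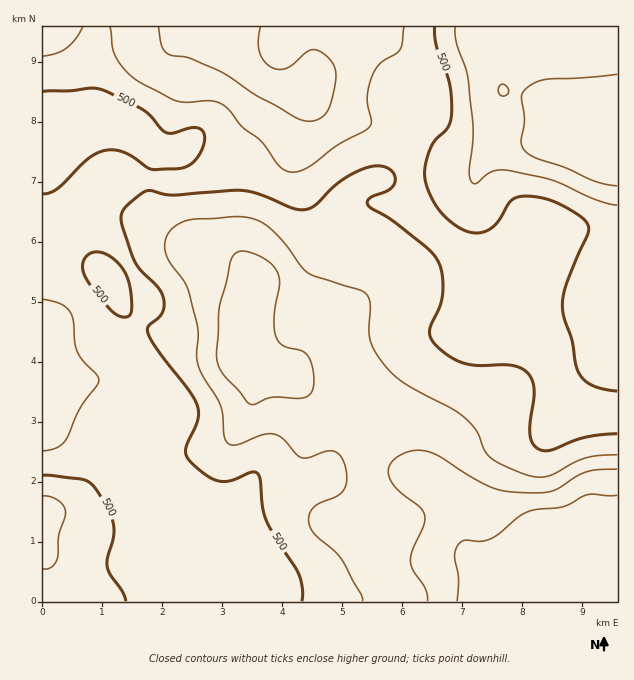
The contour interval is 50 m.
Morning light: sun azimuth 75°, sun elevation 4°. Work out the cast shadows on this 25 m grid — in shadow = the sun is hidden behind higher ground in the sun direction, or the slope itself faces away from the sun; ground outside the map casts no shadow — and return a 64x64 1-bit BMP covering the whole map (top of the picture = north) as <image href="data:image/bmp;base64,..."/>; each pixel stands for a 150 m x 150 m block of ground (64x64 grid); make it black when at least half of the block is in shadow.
<image width="64" height="64" href="data:image/bmp;base64,Qk0+AgAAAAAAAD4AAAAoAAAAQAAAAEAAAAABAAEAAAAAAAACAAATCwAAEwsAAAIAAAAAAAAA////AAAAAAAAAAAAA/wAAAAAAAPj/AAAAAAAB/P4AAAAAAAP4fAAAAAAAB/g8AAAAAAAf8BwAAAAAAD/gDAAAAAAAP8AMAAAAAAA/AA4AAAAAAHwADgAAAAAAcAAGAAAAAABwAAAAAAAAAHAIAAAAAAAAOBwAABgAAAA4HAAAAAAAGDgcAAAAAAA8HAAAAAAEAPwIAAAAAA4B/gAAAAAADgP/AAAAAAAGA/8AAAAAAAAP/wAAAAAAA///AAAAAAAH//8AAAAAAAf//gAAAAAAB//+AAAAAAAB//4AAAAAAA5//gAAAAAADj/+AAAAAAAfH/4AAAAAAB8P/gAAAAAAHw/+AAAAAAAfh/4AAAAACB8H/gAAAAAIDw/+AAAAAAAOD+4AAAAAAAAf4gAAAAAAAB/AAAAAAAAAH4AAAAAAAAAfgAAAAAAAAB4AAAAAAAAAAAAAAAAAAAAAAAAAAAACAAAAAAADgP+AAAAAAAeD/4AAAAAAD4f/gAAAAAAHh/8AAAAAAAOH/AAAAAAAAY/wAAAAAAAHx4AAAAAAAB/gAAAAAAAAf+AAAAAAAAH/8cAAAAAAA//xwAAAAAB///HAAAAAAH9/8AAAAAAAfn/wAAAAAAD///AAAAAAAP//4AAAAAAAf//gAAAAAAAf/+AAAAAAAAP/wAAAAAAAAP/AAAAAAAAAP8AAA=="/>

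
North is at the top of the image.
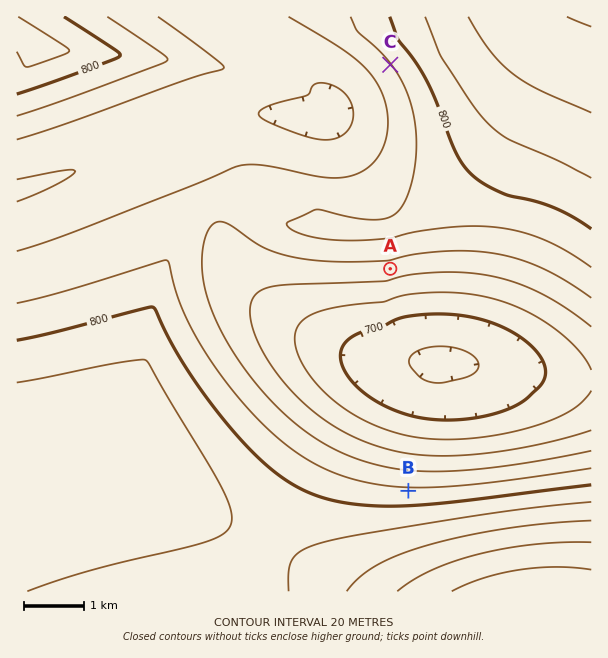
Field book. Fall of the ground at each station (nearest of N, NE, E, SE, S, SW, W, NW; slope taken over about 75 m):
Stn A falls S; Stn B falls N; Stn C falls SW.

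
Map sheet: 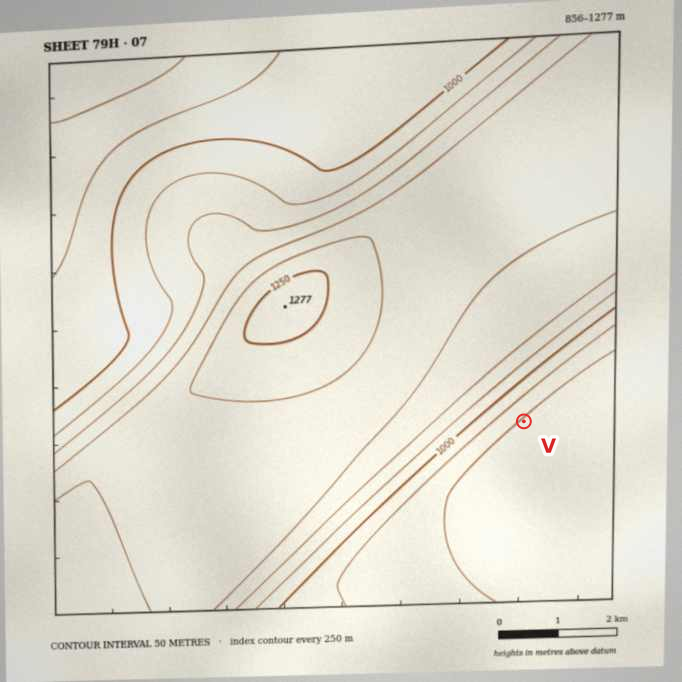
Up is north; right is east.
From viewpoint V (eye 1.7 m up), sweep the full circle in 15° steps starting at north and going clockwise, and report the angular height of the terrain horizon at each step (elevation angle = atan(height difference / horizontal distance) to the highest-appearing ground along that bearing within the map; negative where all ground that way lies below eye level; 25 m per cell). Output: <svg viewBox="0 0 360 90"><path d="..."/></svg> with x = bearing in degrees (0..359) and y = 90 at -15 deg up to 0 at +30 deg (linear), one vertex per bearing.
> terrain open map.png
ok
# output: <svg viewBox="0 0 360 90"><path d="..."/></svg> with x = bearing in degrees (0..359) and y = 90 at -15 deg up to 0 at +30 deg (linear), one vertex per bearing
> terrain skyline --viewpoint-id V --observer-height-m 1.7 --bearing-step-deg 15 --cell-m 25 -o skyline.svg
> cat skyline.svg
<svg viewBox="0 0 360 90"><path d="M0 43l15 4 15 4 15 7 15 2 15 1 15 1 15 0 15 1 15-1 15-1 15-1 15 0 15 0 15-1 15 0 15-4 15-5 15-5 15-4 15-2 15-1 15 0 15 2"/></svg>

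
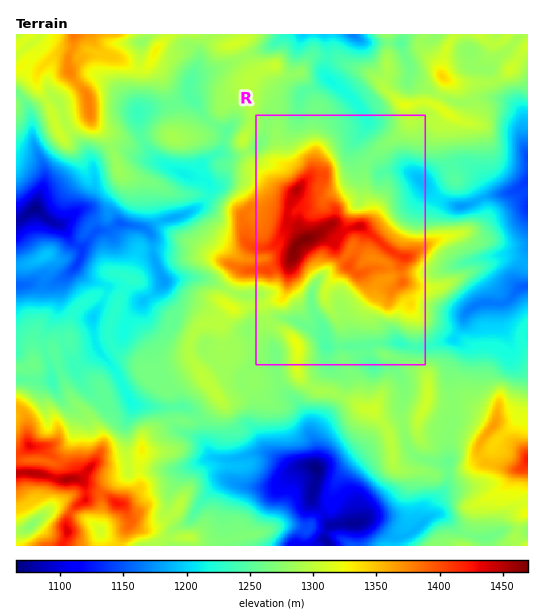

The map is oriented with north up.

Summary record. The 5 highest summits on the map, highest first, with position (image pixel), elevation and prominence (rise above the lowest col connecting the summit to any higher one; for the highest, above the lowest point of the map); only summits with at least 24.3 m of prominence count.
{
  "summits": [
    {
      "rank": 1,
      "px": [306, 239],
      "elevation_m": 1470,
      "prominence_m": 405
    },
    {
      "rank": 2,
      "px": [66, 480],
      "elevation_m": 1454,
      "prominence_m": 194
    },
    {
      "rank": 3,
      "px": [67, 532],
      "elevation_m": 1437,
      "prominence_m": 38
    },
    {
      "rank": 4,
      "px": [30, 445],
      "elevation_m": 1433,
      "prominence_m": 32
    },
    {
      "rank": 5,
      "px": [117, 504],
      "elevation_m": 1425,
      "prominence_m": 32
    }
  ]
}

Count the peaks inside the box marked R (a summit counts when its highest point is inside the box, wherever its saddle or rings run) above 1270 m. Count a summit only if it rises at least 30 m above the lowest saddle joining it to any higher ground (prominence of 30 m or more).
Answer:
2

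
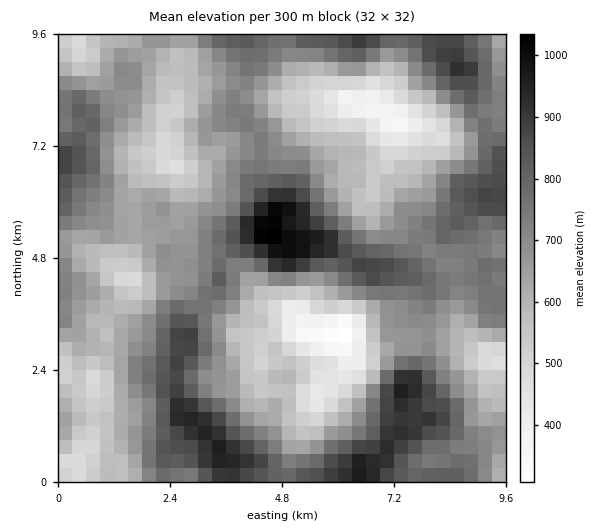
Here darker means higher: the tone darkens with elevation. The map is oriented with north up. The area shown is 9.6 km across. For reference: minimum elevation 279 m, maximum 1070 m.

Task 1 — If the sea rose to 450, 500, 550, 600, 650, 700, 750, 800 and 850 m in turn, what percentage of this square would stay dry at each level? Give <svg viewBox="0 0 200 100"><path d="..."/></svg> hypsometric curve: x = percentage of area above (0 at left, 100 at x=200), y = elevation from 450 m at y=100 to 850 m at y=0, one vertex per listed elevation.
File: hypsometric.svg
<svg viewBox="0 0 200 100"><path d="M191 100l-9-12-17-13-24-13-24-12-27-12-26-13-22-13-16-12"/></svg>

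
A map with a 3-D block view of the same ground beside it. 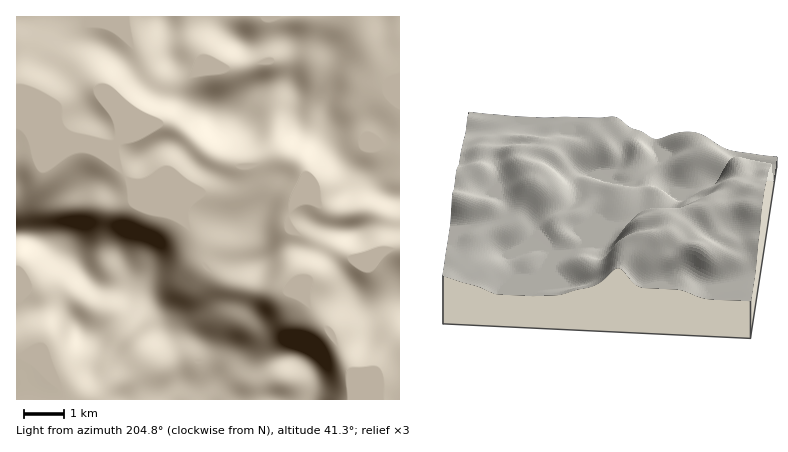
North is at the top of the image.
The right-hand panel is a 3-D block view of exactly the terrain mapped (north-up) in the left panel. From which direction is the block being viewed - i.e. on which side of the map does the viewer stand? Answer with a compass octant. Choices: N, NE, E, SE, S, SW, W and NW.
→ W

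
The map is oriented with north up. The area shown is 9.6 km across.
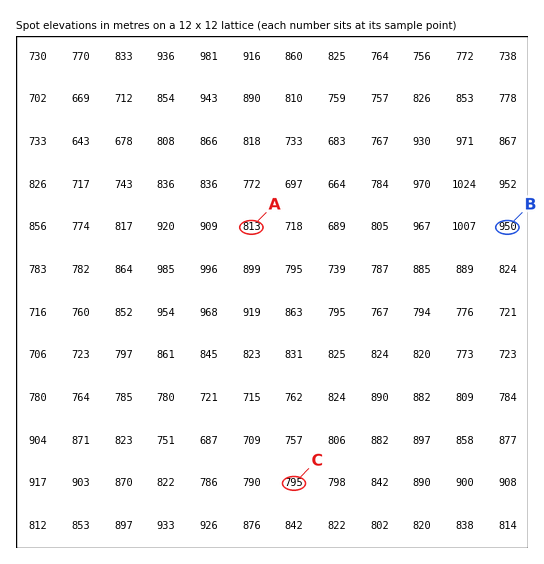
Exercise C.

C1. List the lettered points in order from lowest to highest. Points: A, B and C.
C A B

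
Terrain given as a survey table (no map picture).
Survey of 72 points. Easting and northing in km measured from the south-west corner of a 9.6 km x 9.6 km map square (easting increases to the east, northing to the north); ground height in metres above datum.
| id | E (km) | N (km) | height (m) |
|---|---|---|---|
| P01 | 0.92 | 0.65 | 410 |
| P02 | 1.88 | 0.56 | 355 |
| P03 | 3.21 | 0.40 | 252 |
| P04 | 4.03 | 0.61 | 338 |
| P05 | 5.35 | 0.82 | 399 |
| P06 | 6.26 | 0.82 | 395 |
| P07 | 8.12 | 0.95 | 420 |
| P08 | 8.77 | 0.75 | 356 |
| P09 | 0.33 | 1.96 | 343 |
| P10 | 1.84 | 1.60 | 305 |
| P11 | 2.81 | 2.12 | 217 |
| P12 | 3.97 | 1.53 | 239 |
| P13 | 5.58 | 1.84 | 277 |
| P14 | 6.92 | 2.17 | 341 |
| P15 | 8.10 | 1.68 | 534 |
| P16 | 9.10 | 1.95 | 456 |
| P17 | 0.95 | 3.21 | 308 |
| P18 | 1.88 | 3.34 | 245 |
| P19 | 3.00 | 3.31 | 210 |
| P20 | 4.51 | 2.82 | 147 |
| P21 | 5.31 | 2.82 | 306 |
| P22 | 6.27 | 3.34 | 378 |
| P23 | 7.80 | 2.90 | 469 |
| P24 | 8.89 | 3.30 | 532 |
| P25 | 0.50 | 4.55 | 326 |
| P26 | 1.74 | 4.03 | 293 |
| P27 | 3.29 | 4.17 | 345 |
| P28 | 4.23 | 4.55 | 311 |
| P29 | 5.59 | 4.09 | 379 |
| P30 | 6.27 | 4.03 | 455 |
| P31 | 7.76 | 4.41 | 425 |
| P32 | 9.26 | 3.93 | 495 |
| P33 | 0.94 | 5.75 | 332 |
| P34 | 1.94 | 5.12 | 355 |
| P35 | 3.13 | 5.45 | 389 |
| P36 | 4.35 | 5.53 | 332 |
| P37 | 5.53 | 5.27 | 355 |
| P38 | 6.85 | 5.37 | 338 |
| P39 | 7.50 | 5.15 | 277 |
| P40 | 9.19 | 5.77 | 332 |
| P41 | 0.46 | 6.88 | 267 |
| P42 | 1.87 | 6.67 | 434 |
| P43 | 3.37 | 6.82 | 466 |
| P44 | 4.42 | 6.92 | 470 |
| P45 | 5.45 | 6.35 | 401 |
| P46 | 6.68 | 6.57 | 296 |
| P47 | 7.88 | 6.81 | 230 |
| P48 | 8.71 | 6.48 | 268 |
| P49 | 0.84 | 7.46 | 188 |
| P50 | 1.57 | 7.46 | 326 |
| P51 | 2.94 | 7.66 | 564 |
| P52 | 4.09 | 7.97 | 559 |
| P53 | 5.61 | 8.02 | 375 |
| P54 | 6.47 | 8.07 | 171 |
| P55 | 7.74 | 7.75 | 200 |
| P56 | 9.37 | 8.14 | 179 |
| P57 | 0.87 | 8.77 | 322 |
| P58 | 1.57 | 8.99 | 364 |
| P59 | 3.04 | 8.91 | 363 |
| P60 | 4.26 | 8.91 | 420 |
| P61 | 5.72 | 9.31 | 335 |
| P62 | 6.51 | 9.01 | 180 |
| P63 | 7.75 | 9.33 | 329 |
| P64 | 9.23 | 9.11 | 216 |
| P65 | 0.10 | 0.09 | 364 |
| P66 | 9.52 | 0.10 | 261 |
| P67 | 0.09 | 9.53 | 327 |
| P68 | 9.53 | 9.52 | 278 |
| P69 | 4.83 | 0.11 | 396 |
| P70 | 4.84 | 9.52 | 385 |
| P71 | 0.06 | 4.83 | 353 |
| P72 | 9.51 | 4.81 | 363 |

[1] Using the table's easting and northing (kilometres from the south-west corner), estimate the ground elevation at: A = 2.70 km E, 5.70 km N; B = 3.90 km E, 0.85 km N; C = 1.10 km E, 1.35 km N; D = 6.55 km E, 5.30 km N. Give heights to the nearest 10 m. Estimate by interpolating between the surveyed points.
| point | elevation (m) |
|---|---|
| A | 370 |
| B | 330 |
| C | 370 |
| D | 350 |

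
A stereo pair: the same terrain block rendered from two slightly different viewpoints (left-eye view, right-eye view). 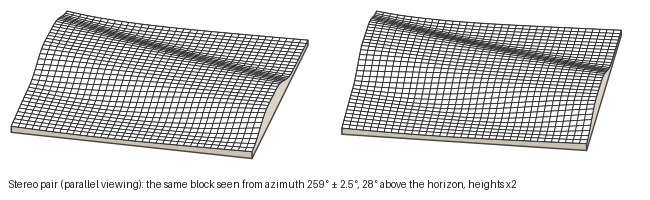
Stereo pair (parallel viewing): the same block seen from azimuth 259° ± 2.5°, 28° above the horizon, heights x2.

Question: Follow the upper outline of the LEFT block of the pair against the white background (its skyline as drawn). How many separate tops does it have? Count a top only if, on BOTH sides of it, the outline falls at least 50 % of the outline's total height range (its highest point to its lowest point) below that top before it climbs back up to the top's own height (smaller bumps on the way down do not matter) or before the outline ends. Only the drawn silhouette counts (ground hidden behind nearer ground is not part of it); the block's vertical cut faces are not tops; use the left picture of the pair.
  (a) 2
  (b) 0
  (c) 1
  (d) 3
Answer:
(b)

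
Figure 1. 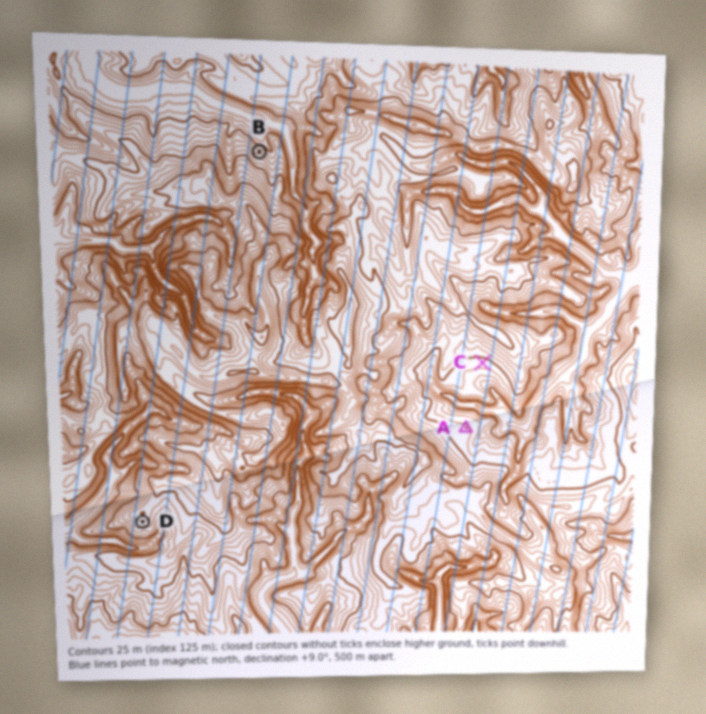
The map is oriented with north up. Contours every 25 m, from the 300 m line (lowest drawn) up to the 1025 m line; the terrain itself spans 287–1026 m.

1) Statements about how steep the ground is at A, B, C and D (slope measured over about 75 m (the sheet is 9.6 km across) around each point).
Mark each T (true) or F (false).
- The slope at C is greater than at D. F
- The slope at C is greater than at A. T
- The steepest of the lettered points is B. T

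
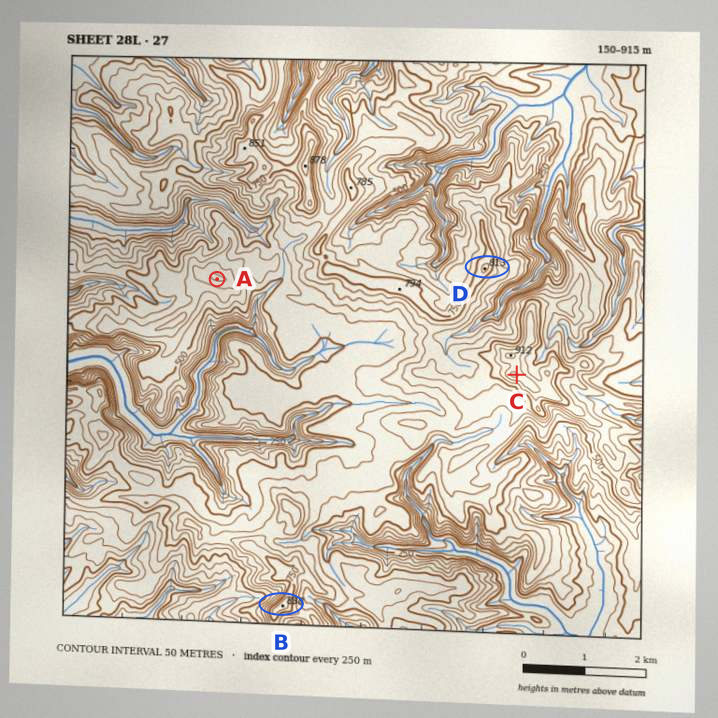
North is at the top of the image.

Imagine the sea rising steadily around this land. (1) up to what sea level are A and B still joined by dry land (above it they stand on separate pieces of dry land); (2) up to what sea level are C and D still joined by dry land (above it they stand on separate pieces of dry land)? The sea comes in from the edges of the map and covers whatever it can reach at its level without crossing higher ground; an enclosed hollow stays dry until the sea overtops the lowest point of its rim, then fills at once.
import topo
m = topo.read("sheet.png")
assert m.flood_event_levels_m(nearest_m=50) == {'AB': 550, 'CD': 650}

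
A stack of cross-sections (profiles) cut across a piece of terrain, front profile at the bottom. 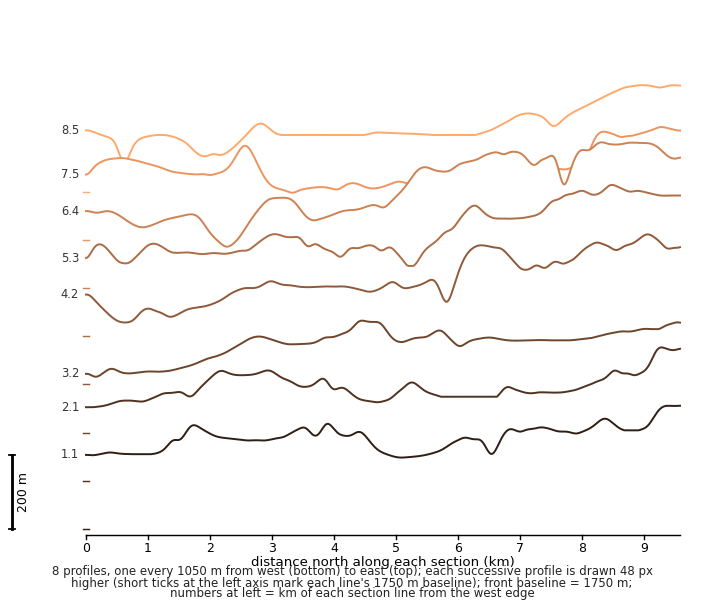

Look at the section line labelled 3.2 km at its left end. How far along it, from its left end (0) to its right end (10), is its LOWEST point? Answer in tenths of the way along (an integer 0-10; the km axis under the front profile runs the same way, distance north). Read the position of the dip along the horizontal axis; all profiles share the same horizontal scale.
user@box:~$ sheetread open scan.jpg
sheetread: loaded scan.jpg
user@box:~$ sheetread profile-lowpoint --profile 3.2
0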